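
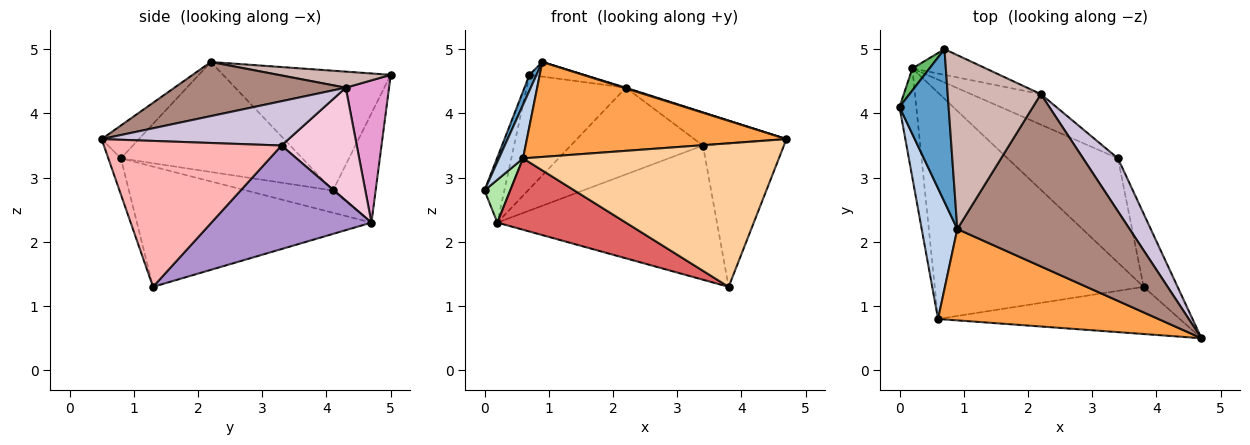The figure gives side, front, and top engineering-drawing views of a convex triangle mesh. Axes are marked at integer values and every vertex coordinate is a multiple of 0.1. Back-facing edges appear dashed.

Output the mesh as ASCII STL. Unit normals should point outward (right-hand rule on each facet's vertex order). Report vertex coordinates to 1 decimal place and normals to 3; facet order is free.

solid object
 facet normal -0.925 -0.039 0.379
  outer loop
   vertex 0.9 2.2 4.8
   vertex 0.7 5.0 4.6
   vertex 0.0 4.1 2.8
  endloop
 endfacet
 facet normal -0.944 -0.125 0.306
  outer loop
   vertex 0.6 0.8 3.3
   vertex 0.9 2.2 4.8
   vertex 0.0 4.1 2.8
  endloop
 endfacet
 facet normal -0.103 -0.717 0.690
  outer loop
   vertex 0.6 0.8 3.3
   vertex 4.7 0.5 3.6
   vertex 0.9 2.2 4.8
  endloop
 endfacet
 facet normal -0.047 -0.949 -0.312
  outer loop
   vertex 3.8 1.3 1.3
   vertex 4.7 0.5 3.6
   vertex 0.6 0.8 3.3
  endloop
 endfacet
 facet normal -0.898 0.417 0.141
  outer loop
   vertex 0.2 4.7 2.3
   vertex 0.0 4.1 2.8
   vertex 0.7 5.0 4.6
  endloop
 endfacet
 facet normal -0.776 -0.230 -0.587
  outer loop
   vertex 0.2 4.7 2.3
   vertex 0.6 0.8 3.3
   vertex 0.0 4.1 2.8
  endloop
 endfacet
 facet normal -0.481 -0.264 -0.836
  outer loop
   vertex 0.2 4.7 2.3
   vertex 3.8 1.3 1.3
   vertex 0.6 0.8 3.3
  endloop
 endfacet
 facet normal 0.890 0.406 -0.207
  outer loop
   vertex 3.4 3.3 3.5
   vertex 4.7 0.5 3.6
   vertex 3.8 1.3 1.3
  endloop
 endfacet
 facet normal 0.499 0.685 -0.532
  outer loop
   vertex 3.4 3.3 3.5
   vertex 3.8 1.3 1.3
   vertex 0.2 4.7 2.3
  endloop
 endfacet
 facet normal 0.733 0.361 0.576
  outer loop
   vertex 2.2 4.3 4.4
   vertex 4.7 0.5 3.6
   vertex 3.4 3.3 3.5
  endloop
 endfacet
 facet normal 0.300 -0.004 0.954
  outer loop
   vertex 2.2 4.3 4.4
   vertex 0.9 2.2 4.8
   vertex 4.7 0.5 3.6
  endloop
 endfacet
 facet normal 0.169 0.082 0.982
  outer loop
   vertex 2.2 4.3 4.4
   vertex 0.7 5.0 4.6
   vertex 0.9 2.2 4.8
  endloop
 endfacet
 facet normal 0.392 0.898 -0.202
  outer loop
   vertex 2.2 4.3 4.4
   vertex 0.2 4.7 2.3
   vertex 0.7 5.0 4.6
  endloop
 endfacet
 facet normal 0.473 0.831 -0.292
  outer loop
   vertex 2.2 4.3 4.4
   vertex 3.4 3.3 3.5
   vertex 0.2 4.7 2.3
  endloop
 endfacet
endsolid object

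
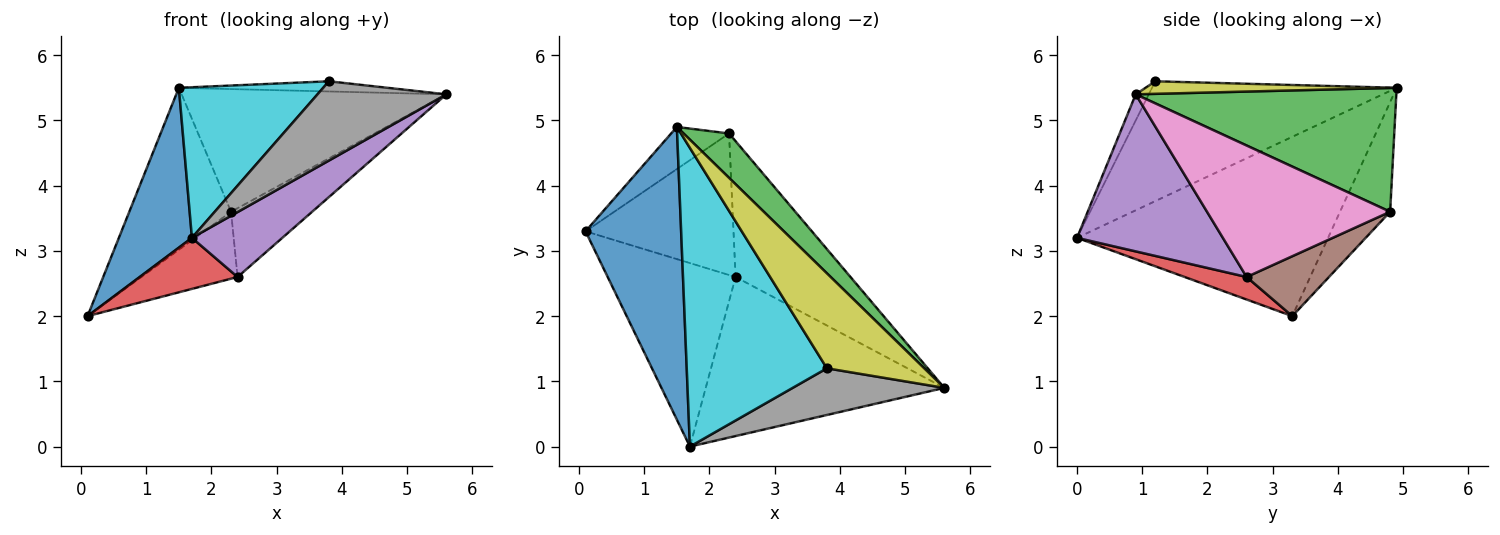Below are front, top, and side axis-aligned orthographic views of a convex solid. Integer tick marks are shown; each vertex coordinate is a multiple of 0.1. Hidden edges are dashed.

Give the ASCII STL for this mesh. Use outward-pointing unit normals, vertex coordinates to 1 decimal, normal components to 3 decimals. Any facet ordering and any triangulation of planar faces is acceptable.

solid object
 facet normal -0.855 -0.249 0.456
  outer loop
   vertex 1.5 4.9 5.5
   vertex 0.1 3.3 2.0
   vertex 1.7 0.0 3.2
  endloop
 endfacet
 facet normal -0.430 0.874 -0.227
  outer loop
   vertex 2.3 4.8 3.6
   vertex 0.1 3.3 2.0
   vertex 1.5 4.9 5.5
  endloop
 endfacet
 facet normal 0.679 0.690 0.250
  outer loop
   vertex 2.3 4.8 3.6
   vertex 1.5 4.9 5.5
   vertex 5.6 0.9 5.4
  endloop
 endfacet
 facet normal 0.167 -0.264 -0.950
  outer loop
   vertex 2.4 2.6 2.6
   vertex 1.7 0.0 3.2
   vertex 0.1 3.3 2.0
  endloop
 endfacet
 facet normal 0.520 -0.323 -0.791
  outer loop
   vertex 2.4 2.6 2.6
   vertex 5.6 0.9 5.4
   vertex 1.7 0.0 3.2
  endloop
 endfacet
 facet normal 0.344 0.402 -0.849
  outer loop
   vertex 2.4 2.6 2.6
   vertex 0.1 3.3 2.0
   vertex 2.3 4.8 3.6
  endloop
 endfacet
 facet normal 0.714 0.316 -0.624
  outer loop
   vertex 2.4 2.6 2.6
   vertex 2.3 4.8 3.6
   vertex 5.6 0.9 5.4
  endloop
 endfacet
 facet normal -0.087 -0.859 0.505
  outer loop
   vertex 3.8 1.2 5.6
   vertex 1.7 0.0 3.2
   vertex 5.6 0.9 5.4
  endloop
 endfacet
 facet normal 0.127 0.106 0.986
  outer loop
   vertex 3.8 1.2 5.6
   vertex 5.6 0.9 5.4
   vertex 1.5 4.9 5.5
  endloop
 endfacet
 facet normal -0.607 -0.358 0.710
  outer loop
   vertex 3.8 1.2 5.6
   vertex 1.5 4.9 5.5
   vertex 1.7 0.0 3.2
  endloop
 endfacet
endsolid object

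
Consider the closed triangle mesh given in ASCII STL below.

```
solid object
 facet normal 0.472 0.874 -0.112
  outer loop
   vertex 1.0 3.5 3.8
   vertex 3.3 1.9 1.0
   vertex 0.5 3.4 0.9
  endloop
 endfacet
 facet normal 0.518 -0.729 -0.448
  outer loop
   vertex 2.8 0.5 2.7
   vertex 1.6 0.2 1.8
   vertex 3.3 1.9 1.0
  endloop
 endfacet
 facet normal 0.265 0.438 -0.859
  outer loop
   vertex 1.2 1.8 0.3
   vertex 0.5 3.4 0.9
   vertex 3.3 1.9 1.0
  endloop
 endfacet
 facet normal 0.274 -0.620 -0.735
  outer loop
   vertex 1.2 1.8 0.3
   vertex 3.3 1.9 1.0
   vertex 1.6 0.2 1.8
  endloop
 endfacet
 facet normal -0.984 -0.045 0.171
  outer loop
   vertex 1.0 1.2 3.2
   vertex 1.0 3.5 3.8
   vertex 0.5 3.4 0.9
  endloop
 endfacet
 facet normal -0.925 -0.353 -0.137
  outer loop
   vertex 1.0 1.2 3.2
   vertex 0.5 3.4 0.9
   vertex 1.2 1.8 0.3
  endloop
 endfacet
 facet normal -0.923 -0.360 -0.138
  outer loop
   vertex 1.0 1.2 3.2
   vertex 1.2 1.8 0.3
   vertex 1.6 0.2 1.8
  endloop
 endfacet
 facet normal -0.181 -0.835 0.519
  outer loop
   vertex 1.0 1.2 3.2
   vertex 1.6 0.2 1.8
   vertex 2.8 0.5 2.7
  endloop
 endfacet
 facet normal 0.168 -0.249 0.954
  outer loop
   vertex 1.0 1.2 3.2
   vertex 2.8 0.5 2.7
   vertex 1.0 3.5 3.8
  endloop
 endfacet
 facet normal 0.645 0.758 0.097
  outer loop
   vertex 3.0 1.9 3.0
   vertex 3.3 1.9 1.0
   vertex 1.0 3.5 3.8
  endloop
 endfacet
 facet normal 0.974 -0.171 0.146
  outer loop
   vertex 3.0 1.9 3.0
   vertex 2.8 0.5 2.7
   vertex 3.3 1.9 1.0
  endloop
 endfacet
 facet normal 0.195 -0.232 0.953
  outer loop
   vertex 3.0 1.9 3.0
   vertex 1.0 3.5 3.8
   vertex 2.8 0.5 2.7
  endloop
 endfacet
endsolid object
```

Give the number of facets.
12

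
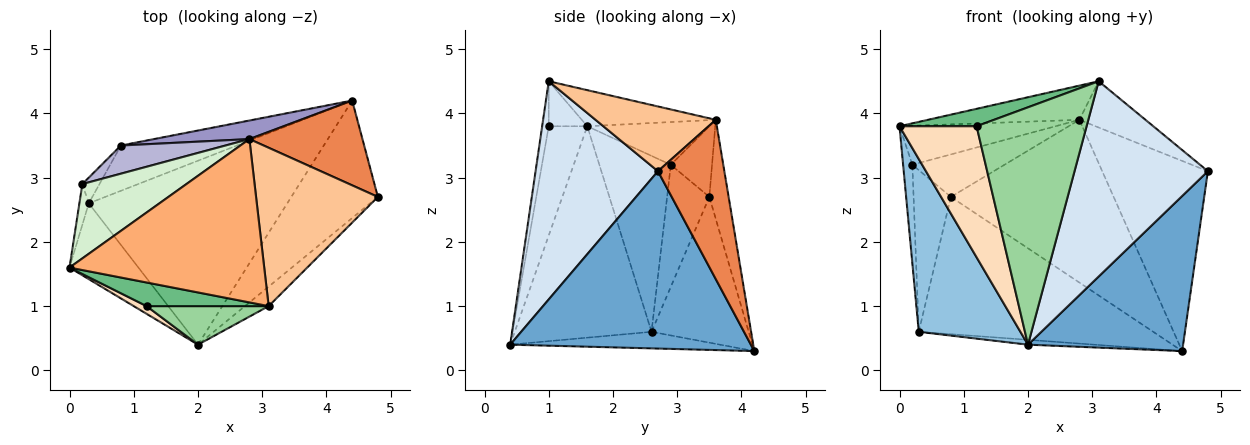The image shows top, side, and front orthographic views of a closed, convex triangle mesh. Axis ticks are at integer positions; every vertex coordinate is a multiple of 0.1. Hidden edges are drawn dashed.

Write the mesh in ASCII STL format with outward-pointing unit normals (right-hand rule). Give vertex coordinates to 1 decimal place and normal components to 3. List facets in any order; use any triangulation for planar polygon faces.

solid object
 facet normal 0.778 -0.501 -0.380
  outer loop
   vertex 4.4 4.2 0.3
   vertex 4.8 2.7 3.1
   vertex 2.0 0.4 0.4
  endloop
 endfacet
 facet normal -0.777 -0.577 -0.253
  outer loop
   vertex 0.3 2.6 0.6
   vertex 2.0 0.4 0.4
   vertex 0.0 1.6 3.8
  endloop
 endfacet
 facet normal -0.083 0.026 -0.996
  outer loop
   vertex 0.3 2.6 0.6
   vertex 4.4 4.2 0.3
   vertex 2.0 0.4 0.4
  endloop
 endfacet
 facet normal 0.674 -0.735 -0.073
  outer loop
   vertex 3.1 1.0 4.5
   vertex 2.0 0.4 0.4
   vertex 4.8 2.7 3.1
  endloop
 endfacet
 facet normal 0.498 0.792 0.353
  outer loop
   vertex 2.8 3.6 3.9
   vertex 4.8 2.7 3.1
   vertex 4.4 4.2 0.3
  endloop
 endfacet
 facet normal -0.178 0.202 0.963
  outer loop
   vertex 2.8 3.6 3.9
   vertex 0.0 1.6 3.8
   vertex 3.1 1.0 4.5
  endloop
 endfacet
 facet normal 0.454 0.250 0.855
  outer loop
   vertex 2.8 3.6 3.9
   vertex 3.1 1.0 4.5
   vertex 4.8 2.7 3.1
  endloop
 endfacet
 facet normal -0.447 -0.893 0.053
  outer loop
   vertex 1.2 1.0 3.8
   vertex 0.0 1.6 3.8
   vertex 2.0 0.4 0.4
  endloop
 endfacet
 facet normal -0.284 -0.569 0.772
  outer loop
   vertex 1.2 1.0 3.8
   vertex 3.1 1.0 4.5
   vertex 0.0 1.6 3.8
  endloop
 endfacet
 facet normal -0.059 -0.985 0.160
  outer loop
   vertex 1.2 1.0 3.8
   vertex 2.0 0.4 0.4
   vertex 3.1 1.0 4.5
  endloop
 endfacet
 facet normal -0.990 0.128 -0.053
  outer loop
   vertex 0.2 2.9 3.2
   vertex 0.3 2.6 0.6
   vertex 0.0 1.6 3.8
  endloop
 endfacet
 facet normal -0.342 0.437 0.832
  outer loop
   vertex 0.2 2.9 3.2
   vertex 0.0 1.6 3.8
   vertex 2.8 3.6 3.9
  endloop
 endfacet
 facet normal -0.117 0.987 0.113
  outer loop
   vertex 0.8 3.5 2.7
   vertex 2.8 3.6 3.9
   vertex 4.4 4.2 0.3
  endloop
 endfacet
 facet normal -0.350 0.781 0.518
  outer loop
   vertex 0.8 3.5 2.7
   vertex 0.2 2.9 3.2
   vertex 2.8 3.6 3.9
  endloop
 endfacet
 facet normal -0.366 0.884 -0.292
  outer loop
   vertex 0.8 3.5 2.7
   vertex 4.4 4.2 0.3
   vertex 0.3 2.6 0.6
  endloop
 endfacet
 facet normal -0.745 0.658 -0.105
  outer loop
   vertex 0.8 3.5 2.7
   vertex 0.3 2.6 0.6
   vertex 0.2 2.9 3.2
  endloop
 endfacet
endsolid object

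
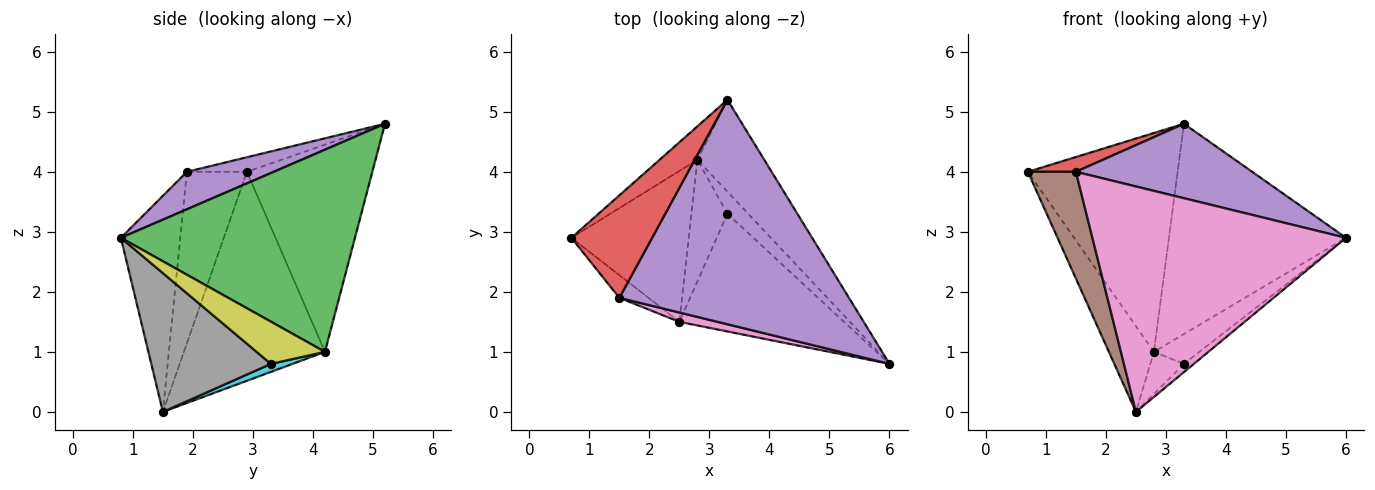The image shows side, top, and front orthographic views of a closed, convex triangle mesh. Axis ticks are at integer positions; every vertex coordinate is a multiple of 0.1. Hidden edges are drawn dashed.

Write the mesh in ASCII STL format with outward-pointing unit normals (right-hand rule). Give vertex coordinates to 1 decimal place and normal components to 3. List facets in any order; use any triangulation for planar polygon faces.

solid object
 facet normal -0.638 0.761 -0.116
  outer loop
   vertex 2.8 4.2 1.0
   vertex 0.7 2.9 4.0
   vertex 3.3 5.2 4.8
  endloop
 endfacet
 facet normal -0.840 0.268 -0.472
  outer loop
   vertex 2.8 4.2 1.0
   vertex 2.5 1.5 0.0
   vertex 0.7 2.9 4.0
  endloop
 endfacet
 facet normal 0.771 0.583 -0.255
  outer loop
   vertex 2.8 4.2 1.0
   vertex 3.3 5.2 4.8
   vertex 6.0 0.8 2.9
  endloop
 endfacet
 facet normal -0.176 -0.140 0.974
  outer loop
   vertex 1.5 1.9 4.0
   vertex 3.3 5.2 4.8
   vertex 0.7 2.9 4.0
  endloop
 endfacet
 facet normal 0.153 -0.311 0.938
  outer loop
   vertex 1.5 1.9 4.0
   vertex 6.0 0.8 2.9
   vertex 3.3 5.2 4.8
  endloop
 endfacet
 facet normal -0.774 -0.619 -0.132
  outer loop
   vertex 1.5 1.9 4.0
   vertex 0.7 2.9 4.0
   vertex 2.5 1.5 0.0
  endloop
 endfacet
 facet normal -0.228 -0.973 0.040
  outer loop
   vertex 1.5 1.9 4.0
   vertex 2.5 1.5 0.0
   vertex 6.0 0.8 2.9
  endloop
 endfacet
 facet normal 0.643 0.053 -0.764
  outer loop
   vertex 3.3 3.3 0.8
   vertex 6.0 0.8 2.9
   vertex 2.5 1.5 0.0
  endloop
 endfacet
 facet normal 0.770 0.512 -0.380
  outer loop
   vertex 3.3 3.3 0.8
   vertex 2.8 4.2 1.0
   vertex 6.0 0.8 2.9
  endloop
 endfacet
 facet normal 0.206 0.320 -0.925
  outer loop
   vertex 3.3 3.3 0.8
   vertex 2.5 1.5 0.0
   vertex 2.8 4.2 1.0
  endloop
 endfacet
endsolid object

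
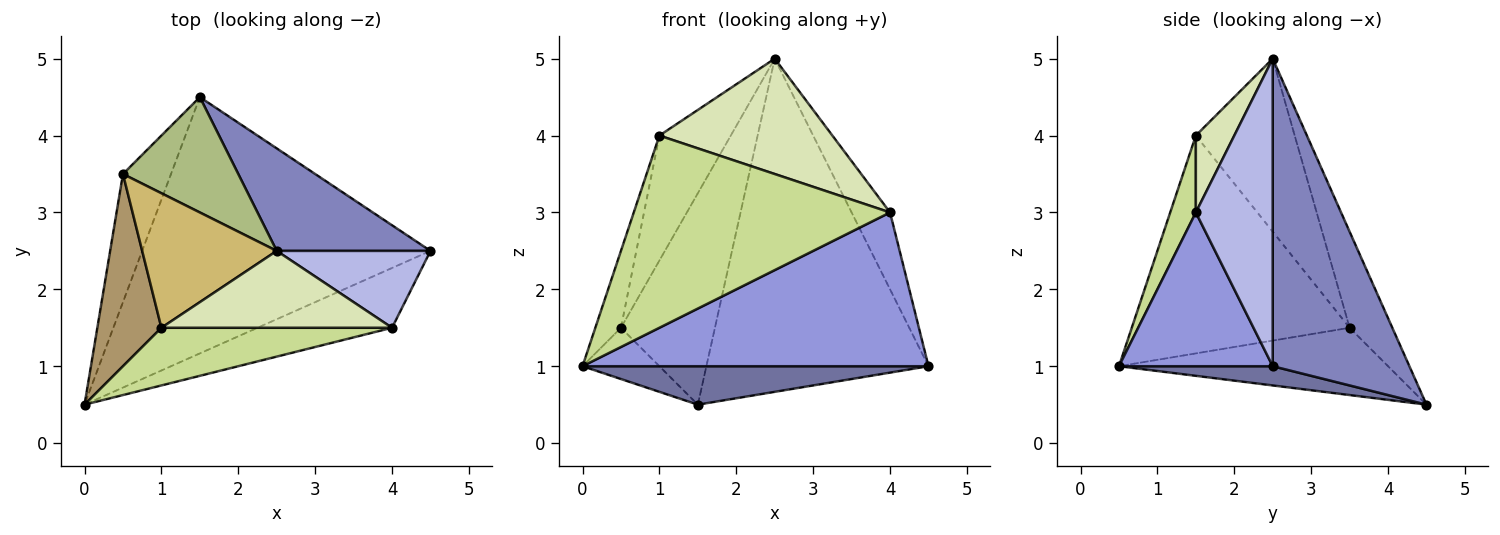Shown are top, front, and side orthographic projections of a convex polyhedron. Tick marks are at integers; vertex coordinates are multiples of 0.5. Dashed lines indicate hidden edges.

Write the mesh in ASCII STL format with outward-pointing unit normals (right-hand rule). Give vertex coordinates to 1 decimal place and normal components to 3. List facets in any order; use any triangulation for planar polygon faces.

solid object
 facet normal 0.066 -0.148 -0.987
  outer loop
   vertex 1.5 4.5 0.5
   vertex 4.5 2.5 1.0
   vertex 0.0 0.5 1.0
  endloop
 endfacet
 facet normal 0.507 0.824 0.253
  outer loop
   vertex 2.5 2.5 5.0
   vertex 4.5 2.5 1.0
   vertex 1.5 4.5 0.5
  endloop
 endfacet
 facet normal 0.383 -0.861 -0.335
  outer loop
   vertex 4.0 1.5 3.0
   vertex 0.0 0.5 1.0
   vertex 4.5 2.5 1.0
  endloop
 endfacet
 facet normal 0.816 0.408 0.408
  outer loop
   vertex 4.0 1.5 3.0
   vertex 4.5 2.5 1.0
   vertex 2.5 2.5 5.0
  endloop
 endfacet
 facet normal -0.793 0.226 -0.566
  outer loop
   vertex 0.5 3.5 1.5
   vertex 1.5 4.5 0.5
   vertex 0.0 0.5 1.0
  endloop
 endfacet
 facet normal -0.371 0.815 0.445
  outer loop
   vertex 0.5 3.5 1.5
   vertex 2.5 2.5 5.0
   vertex 1.5 4.5 0.5
  endloop
 endfacet
 facet normal 0.095 -0.953 0.286
  outer loop
   vertex 1.0 1.5 4.0
   vertex 0.0 0.5 1.0
   vertex 4.0 1.5 3.0
  endloop
 endfacet
 facet normal 0.182 -0.818 0.545
  outer loop
   vertex 1.0 1.5 4.0
   vertex 4.0 1.5 3.0
   vertex 2.5 2.5 5.0
  endloop
 endfacet
 facet normal -0.953 0.112 0.280
  outer loop
   vertex 1.0 1.5 4.0
   vertex 0.5 3.5 1.5
   vertex 0.0 0.5 1.0
  endloop
 endfacet
 facet normal -0.686 0.495 0.533
  outer loop
   vertex 1.0 1.5 4.0
   vertex 2.5 2.5 5.0
   vertex 0.5 3.5 1.5
  endloop
 endfacet
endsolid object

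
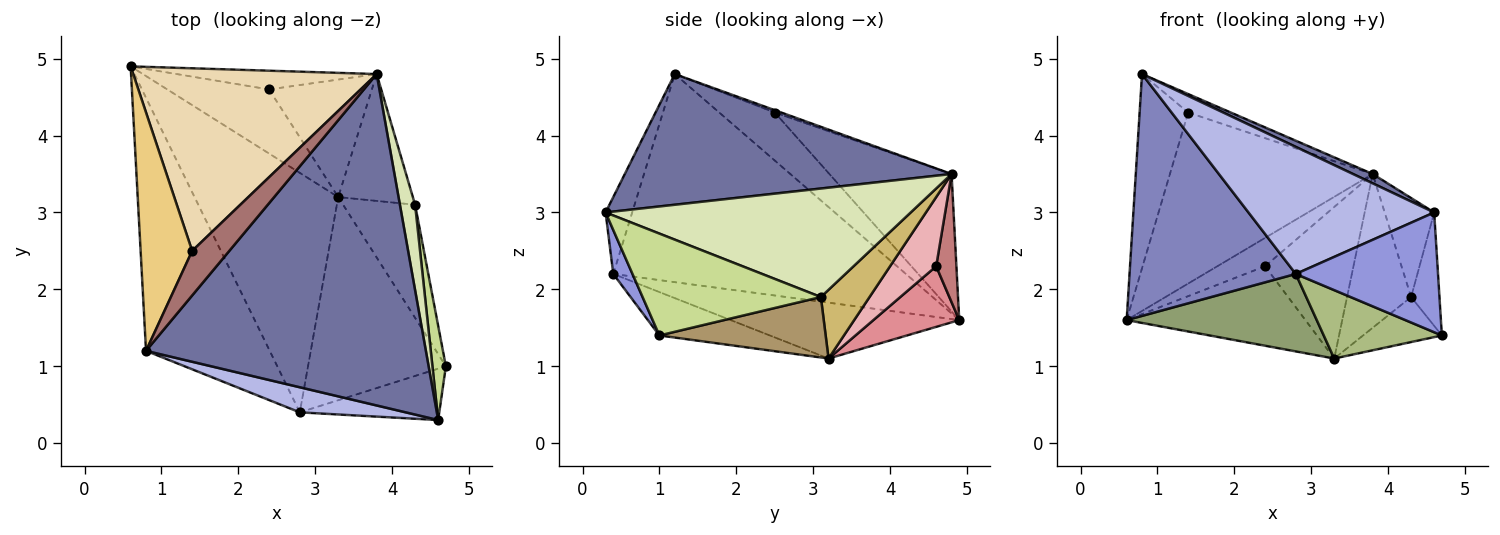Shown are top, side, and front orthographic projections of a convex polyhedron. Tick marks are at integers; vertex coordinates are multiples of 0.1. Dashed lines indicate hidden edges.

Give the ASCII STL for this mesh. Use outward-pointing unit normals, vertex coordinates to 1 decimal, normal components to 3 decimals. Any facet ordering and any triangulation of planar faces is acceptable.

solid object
 facet normal 0.423 -0.025 0.906
  outer loop
   vertex 3.8 4.8 3.5
   vertex 0.8 1.2 4.8
   vertex 4.6 0.3 3.0
  endloop
 endfacet
 facet normal -0.772 -0.439 -0.459
  outer loop
   vertex 2.8 0.4 2.2
   vertex 0.8 1.2 4.8
   vertex 0.6 4.9 1.6
  endloop
 endfacet
 facet normal 0.123 -0.912 -0.391
  outer loop
   vertex 2.8 0.4 2.2
   vertex 4.7 1.0 1.4
   vertex 4.6 0.3 3.0
  endloop
 endfacet
 facet normal -0.139 -0.972 0.192
  outer loop
   vertex 2.8 0.4 2.2
   vertex 4.6 0.3 3.0
   vertex 0.8 1.2 4.8
  endloop
 endfacet
 facet normal -0.347 -0.289 -0.892
  outer loop
   vertex 3.3 3.2 1.1
   vertex 2.8 0.4 2.2
   vertex 0.6 4.9 1.6
  endloop
 endfacet
 facet normal -0.286 -0.306 -0.908
  outer loop
   vertex 3.3 3.2 1.1
   vertex 4.7 1.0 1.4
   vertex 2.8 0.4 2.2
  endloop
 endfacet
 facet normal 0.979 0.156 0.129
  outer loop
   vertex 4.3 3.1 1.9
   vertex 4.6 0.3 3.0
   vertex 4.7 1.0 1.4
  endloop
 endfacet
 facet normal 0.978 0.159 0.137
  outer loop
   vertex 4.3 3.1 1.9
   vertex 3.8 4.8 3.5
   vertex 4.6 0.3 3.0
  endloop
 endfacet
 facet normal 0.615 0.292 -0.733
  outer loop
   vertex 4.3 3.1 1.9
   vertex 4.7 1.0 1.4
   vertex 3.3 3.2 1.1
  endloop
 endfacet
 facet normal 0.506 0.665 -0.549
  outer loop
   vertex 4.3 3.1 1.9
   vertex 3.3 3.2 1.1
   vertex 3.8 4.8 3.5
  endloop
 endfacet
 facet normal -0.585 0.512 0.629
  outer loop
   vertex 1.4 2.5 4.3
   vertex 0.6 4.9 1.6
   vertex 0.8 1.2 4.8
  endloop
 endfacet
 facet normal -0.381 0.632 0.675
  outer loop
   vertex 1.4 2.5 4.3
   vertex 3.8 4.8 3.5
   vertex 0.6 4.9 1.6
  endloop
 endfacet
 facet normal -0.058 0.382 0.922
  outer loop
   vertex 1.4 2.5 4.3
   vertex 0.8 1.2 4.8
   vertex 3.8 4.8 3.5
  endloop
 endfacet
 facet normal 0.333 0.787 -0.520
  outer loop
   vertex 2.4 4.6 2.3
   vertex 0.6 4.9 1.6
   vertex 3.8 4.8 3.5
  endloop
 endfacet
 facet normal 0.350 0.729 -0.588
  outer loop
   vertex 2.4 4.6 2.3
   vertex 3.3 3.2 1.1
   vertex 0.6 4.9 1.6
  endloop
 endfacet
 facet normal 0.381 0.731 -0.566
  outer loop
   vertex 2.4 4.6 2.3
   vertex 3.8 4.8 3.5
   vertex 3.3 3.2 1.1
  endloop
 endfacet
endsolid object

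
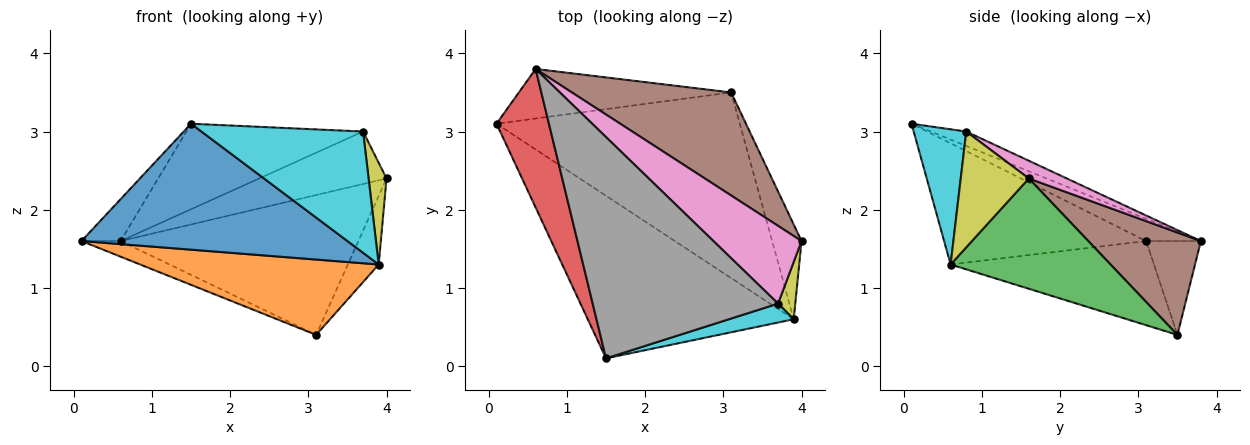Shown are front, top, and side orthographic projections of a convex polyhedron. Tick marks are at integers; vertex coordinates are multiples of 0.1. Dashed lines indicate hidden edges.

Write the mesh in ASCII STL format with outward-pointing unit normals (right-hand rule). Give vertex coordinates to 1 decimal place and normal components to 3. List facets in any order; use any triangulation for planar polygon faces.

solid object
 facet normal -0.422 -0.555 -0.717
  outer loop
   vertex 3.9 0.6 1.3
   vertex 1.5 0.1 3.1
   vertex 0.1 3.1 1.6
  endloop
 endfacet
 facet normal -0.305 -0.358 -0.882
  outer loop
   vertex 3.9 0.6 1.3
   vertex 0.1 3.1 1.6
   vertex 3.1 3.5 0.4
  endloop
 endfacet
 facet normal 0.950 0.183 -0.253
  outer loop
   vertex 3.9 0.6 1.3
   vertex 3.1 3.5 0.4
   vertex 4.0 1.6 2.4
  endloop
 endfacet
 facet normal -0.376 0.268 0.887
  outer loop
   vertex 0.6 3.8 1.6
   vertex 0.1 3.1 1.6
   vertex 1.5 0.1 3.1
  endloop
 endfacet
 facet normal -0.388 0.277 -0.879
  outer loop
   vertex 0.6 3.8 1.6
   vertex 3.1 3.5 0.4
   vertex 0.1 3.1 1.6
  endloop
 endfacet
 facet normal 0.356 0.752 0.554
  outer loop
   vertex 0.6 3.8 1.6
   vertex 4.0 1.6 2.4
   vertex 3.1 3.5 0.4
  endloop
 endfacet
 facet normal 0.165 0.552 0.818
  outer loop
   vertex 3.7 0.8 3.0
   vertex 4.0 1.6 2.4
   vertex 0.6 3.8 1.6
  endloop
 endfacet
 facet normal -0.072 0.360 0.930
  outer loop
   vertex 3.7 0.8 3.0
   vertex 0.6 3.8 1.6
   vertex 1.5 0.1 3.1
  endloop
 endfacet
 facet normal 0.957 -0.252 0.142
  outer loop
   vertex 3.7 0.8 3.0
   vertex 3.9 0.6 1.3
   vertex 4.0 1.6 2.4
  endloop
 endfacet
 facet normal 0.306 -0.941 0.147
  outer loop
   vertex 3.7 0.8 3.0
   vertex 1.5 0.1 3.1
   vertex 3.9 0.6 1.3
  endloop
 endfacet
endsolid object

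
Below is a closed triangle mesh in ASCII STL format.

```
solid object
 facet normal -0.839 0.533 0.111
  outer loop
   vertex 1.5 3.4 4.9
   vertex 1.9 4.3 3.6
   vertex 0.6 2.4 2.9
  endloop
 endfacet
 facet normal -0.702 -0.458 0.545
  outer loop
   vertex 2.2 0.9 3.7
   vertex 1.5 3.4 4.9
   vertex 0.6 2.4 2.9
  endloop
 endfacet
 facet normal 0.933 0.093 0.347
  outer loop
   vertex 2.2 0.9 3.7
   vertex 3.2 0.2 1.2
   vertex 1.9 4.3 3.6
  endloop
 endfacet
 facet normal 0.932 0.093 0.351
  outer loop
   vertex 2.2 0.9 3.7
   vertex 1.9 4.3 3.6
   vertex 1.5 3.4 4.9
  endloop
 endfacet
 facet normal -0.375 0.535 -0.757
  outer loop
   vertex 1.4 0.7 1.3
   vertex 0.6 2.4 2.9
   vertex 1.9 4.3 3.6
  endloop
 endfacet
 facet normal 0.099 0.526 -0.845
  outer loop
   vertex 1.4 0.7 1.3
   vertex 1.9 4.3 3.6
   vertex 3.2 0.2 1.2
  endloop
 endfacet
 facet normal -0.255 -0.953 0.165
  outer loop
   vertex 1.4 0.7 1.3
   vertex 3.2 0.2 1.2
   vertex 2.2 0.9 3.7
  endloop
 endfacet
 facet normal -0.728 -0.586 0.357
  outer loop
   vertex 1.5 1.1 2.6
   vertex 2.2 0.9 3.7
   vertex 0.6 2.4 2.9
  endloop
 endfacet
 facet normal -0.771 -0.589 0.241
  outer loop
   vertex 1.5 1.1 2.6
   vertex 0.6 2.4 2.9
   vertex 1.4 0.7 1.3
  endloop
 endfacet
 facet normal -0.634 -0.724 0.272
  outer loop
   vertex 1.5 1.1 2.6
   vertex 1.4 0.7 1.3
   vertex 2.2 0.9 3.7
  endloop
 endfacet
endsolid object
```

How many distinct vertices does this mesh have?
7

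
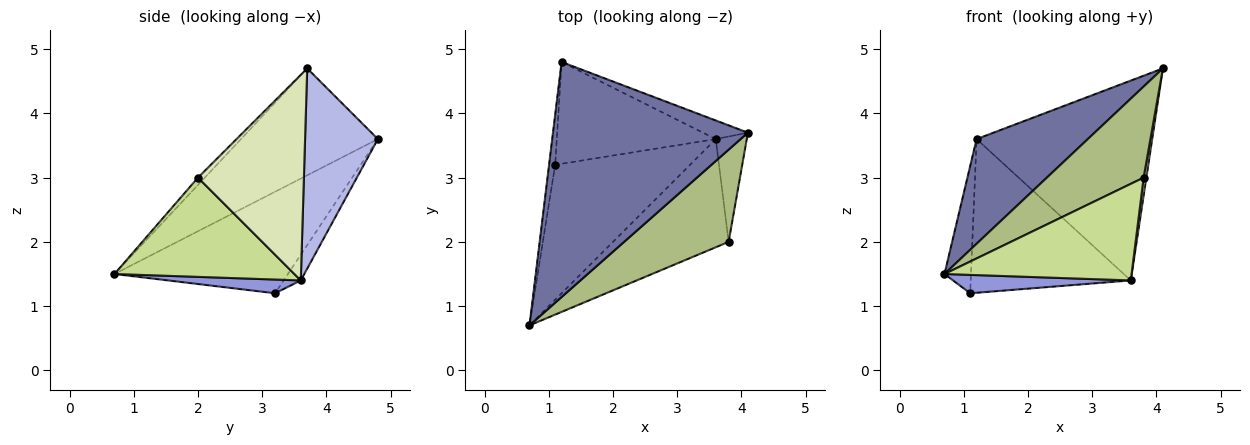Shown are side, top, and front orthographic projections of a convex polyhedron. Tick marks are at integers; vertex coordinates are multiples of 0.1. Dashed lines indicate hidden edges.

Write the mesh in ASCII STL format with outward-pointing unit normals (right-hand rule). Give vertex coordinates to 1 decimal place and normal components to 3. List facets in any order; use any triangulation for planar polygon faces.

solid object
 facet normal -0.448 -0.364 0.817
  outer loop
   vertex 1.2 4.8 3.6
   vertex 0.7 0.7 1.5
   vertex 4.1 3.7 4.7
  endloop
 endfacet
 facet normal -0.987 0.151 -0.059
  outer loop
   vertex 1.1 3.2 1.2
   vertex 0.7 0.7 1.5
   vertex 1.2 4.8 3.6
  endloop
 endfacet
 facet normal 0.100 -0.134 -0.986
  outer loop
   vertex 3.6 3.6 1.4
   vertex 0.7 0.7 1.5
   vertex 1.1 3.2 1.2
  endloop
 endfacet
 facet normal 0.382 0.920 -0.086
  outer loop
   vertex 3.6 3.6 1.4
   vertex 1.2 4.8 3.6
   vertex 4.1 3.7 4.7
  endloop
 endfacet
 facet normal -0.089 0.830 -0.550
  outer loop
   vertex 3.6 3.6 1.4
   vertex 1.1 3.2 1.2
   vertex 1.2 4.8 3.6
  endloop
 endfacet
 facet normal -0.050 -0.702 0.711
  outer loop
   vertex 3.8 2.0 3.0
   vertex 4.1 3.7 4.7
   vertex 0.7 0.7 1.5
  endloop
 endfacet
 facet normal 0.539 -0.561 -0.628
  outer loop
   vertex 3.8 2.0 3.0
   vertex 0.7 0.7 1.5
   vertex 3.6 3.6 1.4
  endloop
 endfacet
 facet normal 0.989 -0.025 -0.149
  outer loop
   vertex 3.8 2.0 3.0
   vertex 3.6 3.6 1.4
   vertex 4.1 3.7 4.7
  endloop
 endfacet
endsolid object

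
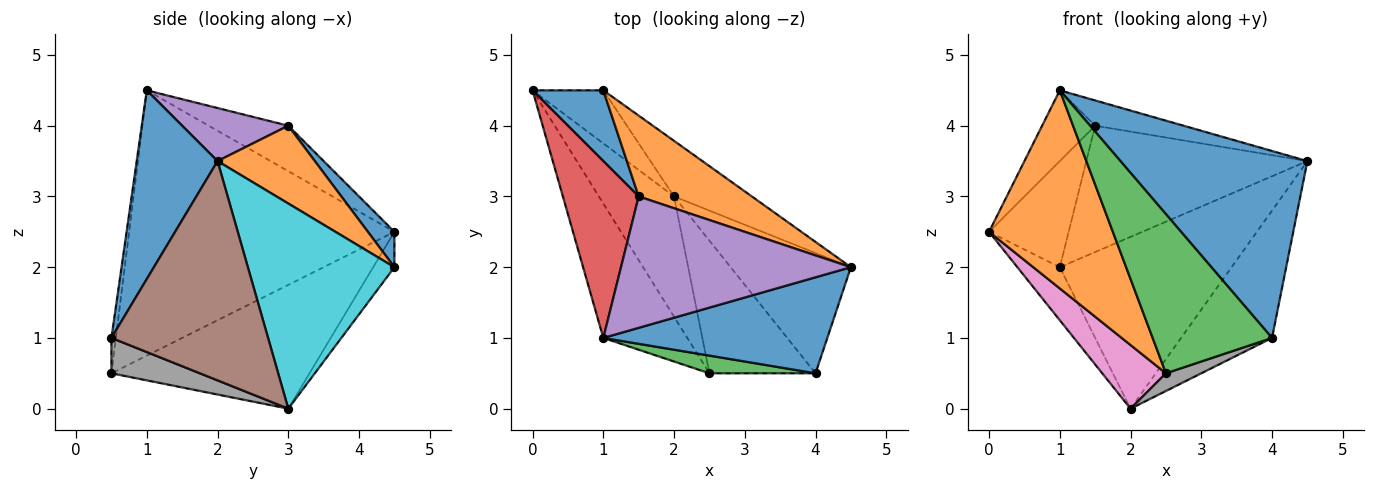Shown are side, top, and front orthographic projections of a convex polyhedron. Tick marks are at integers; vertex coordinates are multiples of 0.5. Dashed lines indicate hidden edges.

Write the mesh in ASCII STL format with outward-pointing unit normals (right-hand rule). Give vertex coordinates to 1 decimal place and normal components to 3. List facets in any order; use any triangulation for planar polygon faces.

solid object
 facet normal 0.359 -0.830 0.426
  outer loop
   vertex 4.0 0.5 1.0
   vertex 4.5 2.0 3.5
   vertex 1.0 1.0 4.5
  endloop
 endfacet
 facet normal -0.871 -0.406 -0.276
  outer loop
   vertex 2.5 0.5 0.5
   vertex 1.0 1.0 4.5
   vertex 0.0 4.5 2.5
  endloop
 endfacet
 facet normal -0.037 -0.993 0.110
  outer loop
   vertex 2.5 0.5 0.5
   vertex 4.0 0.5 1.0
   vertex 1.0 1.0 4.5
  endloop
 endfacet
 facet normal -0.487 0.324 0.811
  outer loop
   vertex 1.5 3.0 4.0
   vertex 0.0 4.5 2.5
   vertex 1.0 1.0 4.5
  endloop
 endfacet
 facet normal 0.221 0.184 0.958
  outer loop
   vertex 1.5 3.0 4.0
   vertex 1.0 1.0 4.5
   vertex 4.5 2.0 3.5
  endloop
 endfacet
 facet normal 0.781 0.454 -0.428
  outer loop
   vertex 2.0 3.0 0.0
   vertex 4.5 2.0 3.5
   vertex 4.0 0.5 1.0
  endloop
 endfacet
 facet normal -0.824 -0.265 -0.500
  outer loop
   vertex 2.0 3.0 0.0
   vertex 2.5 0.5 0.5
   vertex 0.0 4.5 2.5
  endloop
 endfacet
 facet normal 0.314 -0.125 -0.941
  outer loop
   vertex 2.0 3.0 0.0
   vertex 4.0 0.5 1.0
   vertex 2.5 0.5 0.5
  endloop
 endfacet
 facet normal -0.333 0.667 -0.667
  outer loop
   vertex 1.0 4.5 2.0
   vertex 2.0 3.0 0.0
   vertex 0.0 4.5 2.5
  endloop
 endfacet
 facet normal 0.630 0.739 -0.239
  outer loop
   vertex 1.0 4.5 2.0
   vertex 4.5 2.0 3.5
   vertex 2.0 3.0 0.0
  endloop
 endfacet
 facet normal 0.267 0.802 0.535
  outer loop
   vertex 1.0 4.5 2.0
   vertex 0.0 4.5 2.5
   vertex 1.5 3.0 4.0
  endloop
 endfacet
 facet normal 0.348 0.790 0.505
  outer loop
   vertex 1.0 4.5 2.0
   vertex 1.5 3.0 4.0
   vertex 4.5 2.0 3.5
  endloop
 endfacet
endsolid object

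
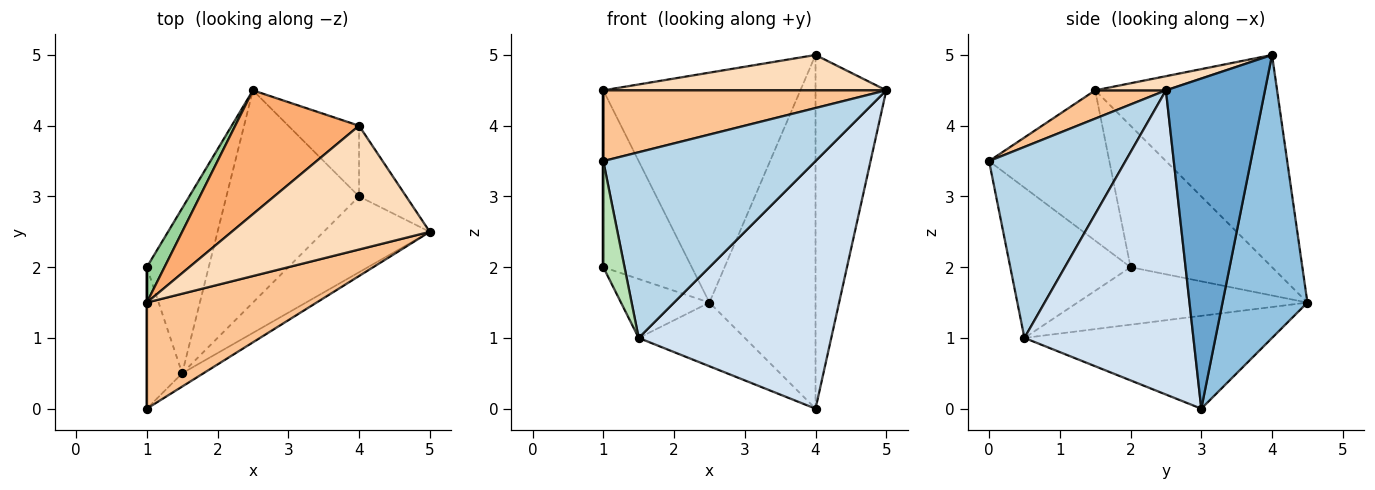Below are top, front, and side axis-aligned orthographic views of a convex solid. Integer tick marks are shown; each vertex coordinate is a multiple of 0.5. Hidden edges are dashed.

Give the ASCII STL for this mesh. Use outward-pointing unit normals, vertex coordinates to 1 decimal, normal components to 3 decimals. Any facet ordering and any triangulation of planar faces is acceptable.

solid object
 facet normal 0.808 0.577 -0.115
  outer loop
   vertex 4.0 4.0 5.0
   vertex 5.0 2.5 4.5
   vertex 4.0 3.0 0.0
  endloop
 endfacet
 facet normal 0.617 0.772 -0.154
  outer loop
   vertex 4.0 4.0 5.0
   vertex 4.0 3.0 0.0
   vertex 2.5 4.5 1.5
  endloop
 endfacet
 facet normal 0.540 -0.840 -0.060
  outer loop
   vertex 1.5 0.5 1.0
   vertex 5.0 2.5 4.5
   vertex 1.0 0.0 3.5
  endloop
 endfacet
 facet normal 0.643 -0.732 -0.224
  outer loop
   vertex 1.5 0.5 1.0
   vertex 4.0 3.0 0.0
   vertex 5.0 2.5 4.5
  endloop
 endfacet
 facet normal -0.557 0.239 -0.796
  outer loop
   vertex 1.5 0.5 1.0
   vertex 2.5 4.5 1.5
   vertex 4.0 3.0 0.0
  endloop
 endfacet
 facet normal -0.631 0.683 0.368
  outer loop
   vertex 1.0 1.5 4.5
   vertex 4.0 4.0 5.0
   vertex 2.5 4.5 1.5
  endloop
 endfacet
 facet normal 0.137 -0.549 0.824
  outer loop
   vertex 1.0 1.5 4.5
   vertex 1.0 0.0 3.5
   vertex 5.0 2.5 4.5
  endloop
 endfacet
 facet normal 0.069 -0.274 0.959
  outer loop
   vertex 1.0 1.5 4.5
   vertex 5.0 2.5 4.5
   vertex 4.0 4.0 5.0
  endloop
 endfacet
 facet normal -0.658 0.253 -0.709
  outer loop
   vertex 1.0 2.0 2.0
   vertex 2.5 4.5 1.5
   vertex 1.5 0.5 1.0
  endloop
 endfacet
 facet normal -0.843 0.527 0.105
  outer loop
   vertex 1.0 2.0 2.0
   vertex 1.0 1.5 4.5
   vertex 2.5 4.5 1.5
  endloop
 endfacet
 facet normal -0.959 -0.169 -0.226
  outer loop
   vertex 1.0 2.0 2.0
   vertex 1.5 0.5 1.0
   vertex 1.0 0.0 3.5
  endloop
 endfacet
 facet normal -1.000 0.000 0.000
  outer loop
   vertex 1.0 2.0 2.0
   vertex 1.0 0.0 3.5
   vertex 1.0 1.5 4.5
  endloop
 endfacet
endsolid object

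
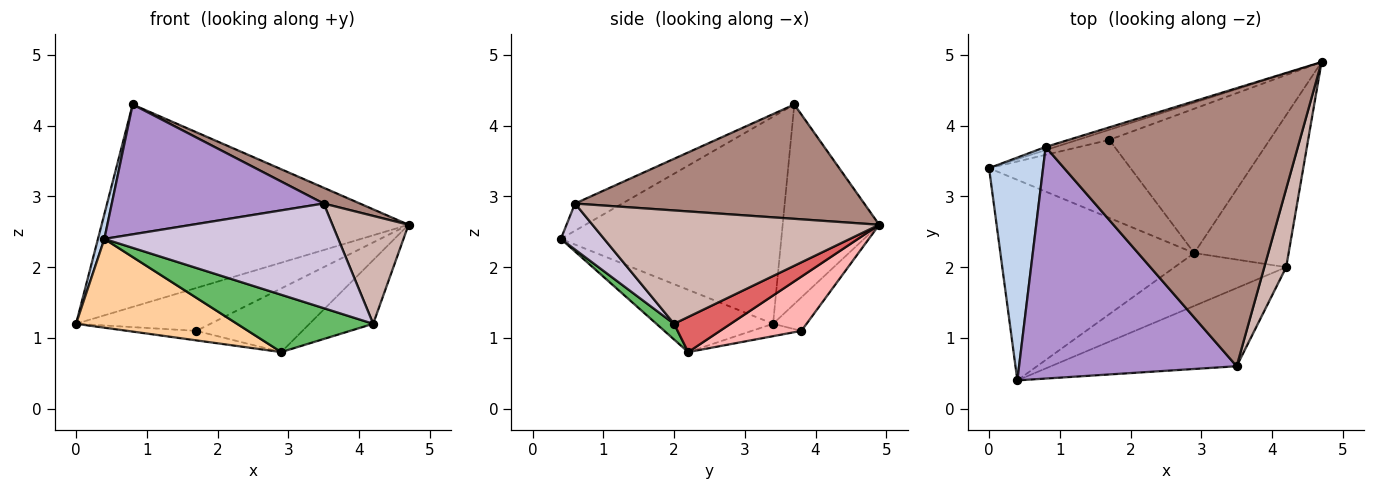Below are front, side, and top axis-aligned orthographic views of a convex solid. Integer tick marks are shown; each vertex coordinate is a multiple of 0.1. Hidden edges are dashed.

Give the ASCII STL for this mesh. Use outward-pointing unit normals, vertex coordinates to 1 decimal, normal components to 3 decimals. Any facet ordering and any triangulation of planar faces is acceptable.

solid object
 facet normal -0.300 0.954 -0.015
  outer loop
   vertex 0.8 3.7 4.3
   vertex 4.7 4.9 2.6
   vertex 0.0 3.4 1.2
  endloop
 endfacet
 facet normal -0.967 -0.028 0.252
  outer loop
   vertex 0.8 3.7 4.3
   vertex 0.0 3.4 1.2
   vertex 0.4 0.4 2.4
  endloop
 endfacet
 facet normal -0.236 0.946 -0.222
  outer loop
   vertex 1.7 3.8 1.1
   vertex 0.0 3.4 1.2
   vertex 4.7 4.9 2.6
  endloop
 endfacet
 facet normal -0.282 -0.388 -0.877
  outer loop
   vertex 2.9 2.2 0.8
   vertex 0.4 0.4 2.4
   vertex 0.0 3.4 1.2
  endloop
 endfacet
 facet normal 0.095 -0.732 -0.675
  outer loop
   vertex 2.9 2.2 0.8
   vertex 4.2 2.0 1.2
   vertex 0.4 0.4 2.4
  endloop
 endfacet
 facet normal -0.087 0.121 -0.989
  outer loop
   vertex 2.9 2.2 0.8
   vertex 0.0 3.4 1.2
   vertex 1.7 3.8 1.1
  endloop
 endfacet
 facet normal 0.325 0.365 -0.872
  outer loop
   vertex 2.9 2.2 0.8
   vertex 4.7 4.9 2.6
   vertex 4.2 2.0 1.2
  endloop
 endfacet
 facet normal 0.296 0.386 -0.874
  outer loop
   vertex 2.9 2.2 0.8
   vertex 1.7 3.8 1.1
   vertex 4.7 4.9 2.6
  endloop
 endfacet
 facet normal -0.108 -0.486 0.867
  outer loop
   vertex 3.5 0.6 2.9
   vertex 0.8 3.7 4.3
   vertex 0.4 0.4 2.4
  endloop
 endfacet
 facet normal 0.147 -0.792 -0.592
  outer loop
   vertex 3.5 0.6 2.9
   vertex 0.4 0.4 2.4
   vertex 4.2 2.0 1.2
  endloop
 endfacet
 facet normal 0.412 -0.052 0.910
  outer loop
   vertex 3.5 0.6 2.9
   vertex 4.7 4.9 2.6
   vertex 0.8 3.7 4.3
  endloop
 endfacet
 facet normal 0.950 -0.252 0.183
  outer loop
   vertex 3.5 0.6 2.9
   vertex 4.2 2.0 1.2
   vertex 4.7 4.9 2.6
  endloop
 endfacet
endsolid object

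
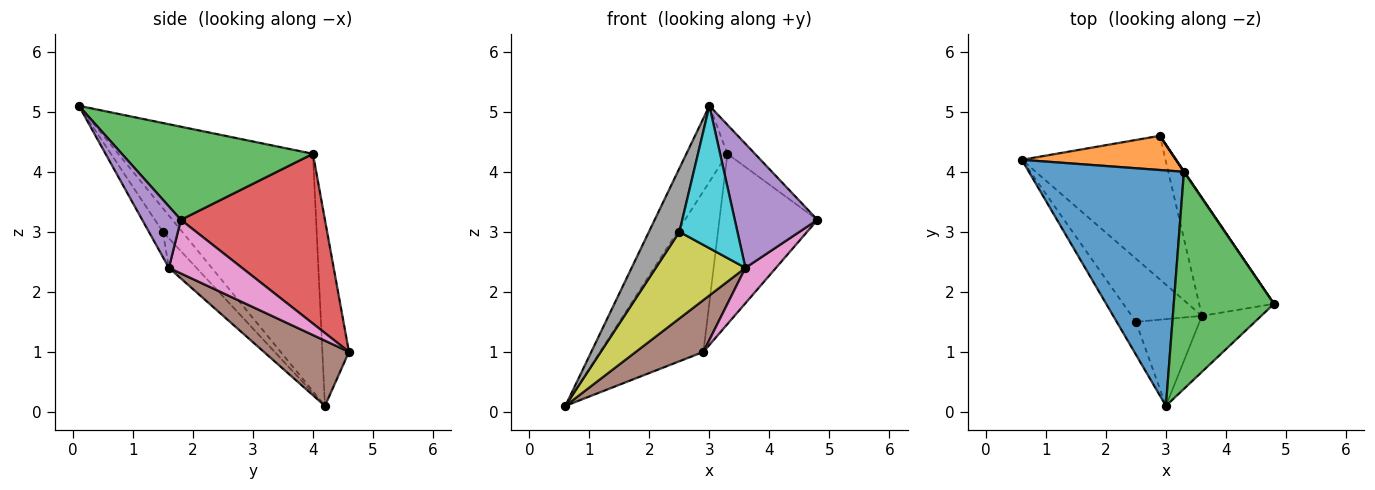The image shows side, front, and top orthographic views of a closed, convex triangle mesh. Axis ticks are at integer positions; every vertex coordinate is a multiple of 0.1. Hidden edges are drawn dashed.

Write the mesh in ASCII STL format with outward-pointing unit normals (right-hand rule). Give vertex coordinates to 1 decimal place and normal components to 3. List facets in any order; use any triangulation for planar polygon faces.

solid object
 facet normal -0.825 0.174 0.538
  outer loop
   vertex 3.3 4.0 4.3
   vertex 0.6 4.2 0.1
   vertex 3.0 0.1 5.1
  endloop
 endfacet
 facet normal -0.244 0.948 0.202
  outer loop
   vertex 3.3 4.0 4.3
   vertex 2.9 4.6 1.0
   vertex 0.6 4.2 0.1
  endloop
 endfacet
 facet normal 0.678 0.097 0.729
  outer loop
   vertex 3.3 4.0 4.3
   vertex 3.0 0.1 5.1
   vertex 4.8 1.8 3.2
  endloop
 endfacet
 facet normal 0.827 0.563 0.002
  outer loop
   vertex 3.3 4.0 4.3
   vertex 4.8 1.8 3.2
   vertex 2.9 4.6 1.0
  endloop
 endfacet
 facet normal 0.392 -0.838 -0.379
  outer loop
   vertex 3.6 1.6 2.4
   vertex 4.8 1.8 3.2
   vertex 3.0 0.1 5.1
  endloop
 endfacet
 facet normal 0.393 -0.312 -0.865
  outer loop
   vertex 3.6 1.6 2.4
   vertex 0.6 4.2 0.1
   vertex 2.9 4.6 1.0
  endloop
 endfacet
 facet normal 0.566 -0.237 -0.790
  outer loop
   vertex 3.6 1.6 2.4
   vertex 2.9 4.6 1.0
   vertex 4.8 1.8 3.2
  endloop
 endfacet
 facet normal -0.491 -0.774 -0.399
  outer loop
   vertex 2.5 1.5 3.0
   vertex 3.0 0.1 5.1
   vertex 0.6 4.2 0.1
  endloop
 endfacet
 facet normal -0.241 -0.784 -0.572
  outer loop
   vertex 2.5 1.5 3.0
   vertex 0.6 4.2 0.1
   vertex 3.6 1.6 2.4
  endloop
 endfacet
 facet normal -0.202 -0.836 -0.510
  outer loop
   vertex 2.5 1.5 3.0
   vertex 3.6 1.6 2.4
   vertex 3.0 0.1 5.1
  endloop
 endfacet
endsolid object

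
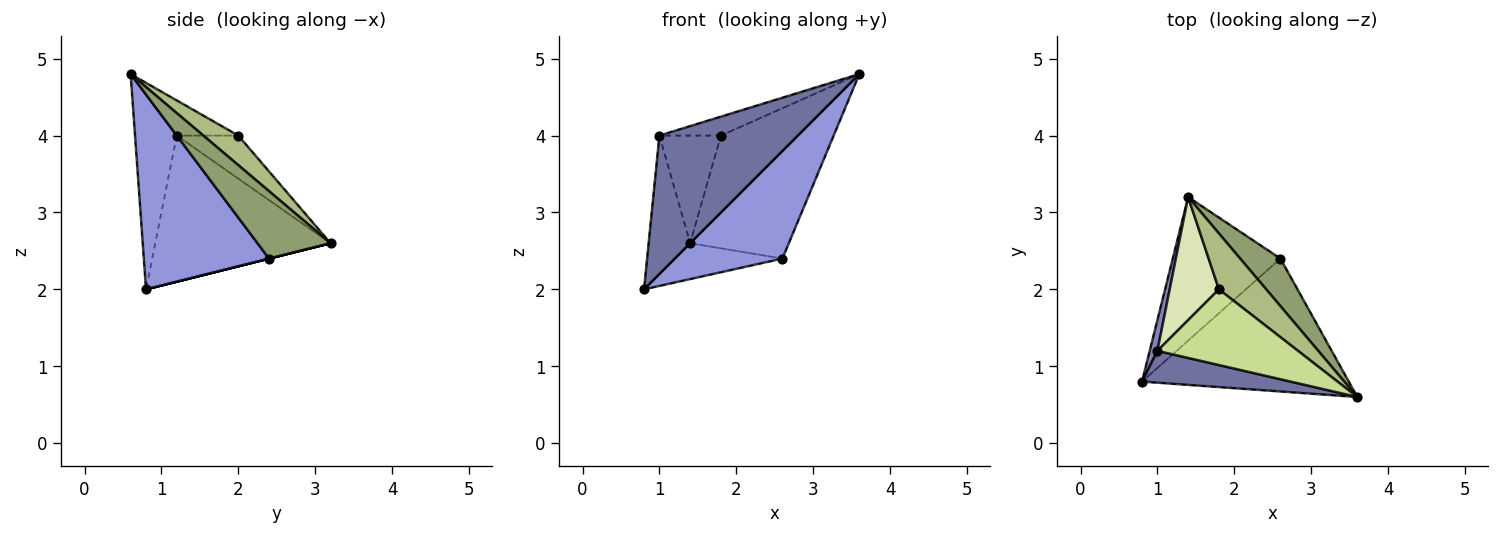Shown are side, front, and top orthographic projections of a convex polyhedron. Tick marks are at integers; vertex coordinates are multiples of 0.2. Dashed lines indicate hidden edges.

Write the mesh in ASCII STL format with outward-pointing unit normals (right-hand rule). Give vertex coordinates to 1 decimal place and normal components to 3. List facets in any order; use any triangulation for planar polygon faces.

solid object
 facet normal -0.282 -0.935 0.215
  outer loop
   vertex 1.0 1.2 4.0
   vertex 0.8 0.8 2.0
   vertex 3.6 0.6 4.8
  endloop
 endfacet
 facet normal -0.972 0.230 0.051
  outer loop
   vertex 1.0 1.2 4.0
   vertex 1.4 3.2 2.6
   vertex 0.8 0.8 2.0
  endloop
 endfacet
 facet normal 0.591 -0.508 -0.627
  outer loop
   vertex 2.6 2.4 2.4
   vertex 3.6 0.6 4.8
   vertex 0.8 0.8 2.0
  endloop
 endfacet
 facet normal 0.000 0.243 -0.970
  outer loop
   vertex 2.6 2.4 2.4
   vertex 0.8 0.8 2.0
   vertex 1.4 3.2 2.6
  endloop
 endfacet
 facet normal 0.561 0.757 0.334
  outer loop
   vertex 2.6 2.4 2.4
   vertex 1.4 3.2 2.6
   vertex 3.6 0.6 4.8
  endloop
 endfacet
 facet normal 0.345 0.759 0.552
  outer loop
   vertex 1.8 2.0 4.0
   vertex 3.6 0.6 4.8
   vertex 1.4 3.2 2.6
  endloop
 endfacet
 facet normal -0.236 0.236 0.943
  outer loop
   vertex 1.8 2.0 4.0
   vertex 1.0 1.2 4.0
   vertex 3.6 0.6 4.8
  endloop
 endfacet
 facet normal -0.550 0.550 0.629
  outer loop
   vertex 1.8 2.0 4.0
   vertex 1.4 3.2 2.6
   vertex 1.0 1.2 4.0
  endloop
 endfacet
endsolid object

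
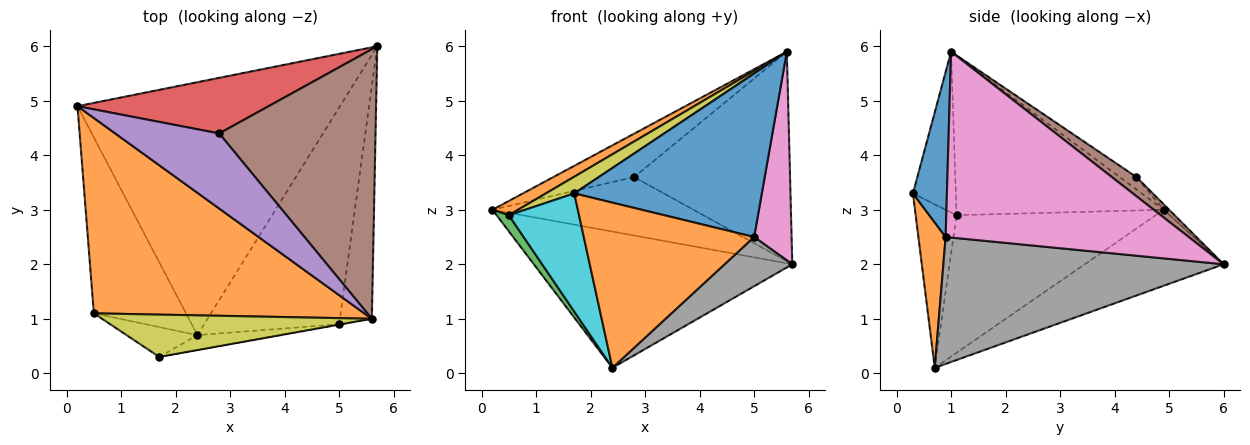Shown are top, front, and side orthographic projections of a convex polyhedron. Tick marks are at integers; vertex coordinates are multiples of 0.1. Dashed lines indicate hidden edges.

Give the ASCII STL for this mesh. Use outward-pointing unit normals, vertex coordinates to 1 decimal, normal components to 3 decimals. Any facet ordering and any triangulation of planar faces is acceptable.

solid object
 facet normal -0.247 0.460 -0.853
  outer loop
   vertex 2.4 0.7 0.1
   vertex 0.2 4.9 3.0
   vertex 5.7 6.0 2.0
  endloop
 endfacet
 facet normal -0.507 -0.063 0.860
  outer loop
   vertex 0.5 1.1 2.9
   vertex 5.6 1.0 5.9
   vertex 0.2 4.9 3.0
  endloop
 endfacet
 facet normal -0.830 -0.051 -0.556
  outer loop
   vertex 0.5 1.1 2.9
   vertex 0.2 4.9 3.0
   vertex 2.4 0.7 0.1
  endloop
 endfacet
 facet normal -0.020 0.725 0.689
  outer loop
   vertex 2.8 4.4 3.6
   vertex 5.7 6.0 2.0
   vertex 0.2 4.9 3.0
  endloop
 endfacet
 facet normal -0.103 0.498 0.861
  outer loop
   vertex 2.8 4.4 3.6
   vertex 0.2 4.9 3.0
   vertex 5.6 1.0 5.9
  endloop
 endfacet
 facet normal 0.096 0.611 0.786
  outer loop
   vertex 2.8 4.4 3.6
   vertex 5.6 1.0 5.9
   vertex 5.7 6.0 2.0
  endloop
 endfacet
 facet normal 0.974 -0.150 -0.168
  outer loop
   vertex 5.0 0.9 2.5
   vertex 5.7 6.0 2.0
   vertex 5.6 1.0 5.9
  endloop
 endfacet
 facet normal 0.676 -0.163 -0.719
  outer loop
   vertex 5.0 0.9 2.5
   vertex 2.4 0.7 0.1
   vertex 5.7 6.0 2.0
  endloop
 endfacet
 facet normal -0.485 -0.321 0.814
  outer loop
   vertex 1.7 0.3 3.3
   vertex 5.6 1.0 5.9
   vertex 0.5 1.1 2.9
  endloop
 endfacet
 facet normal -0.492 -0.844 -0.213
  outer loop
   vertex 1.7 0.3 3.3
   vertex 0.5 1.1 2.9
   vertex 2.4 0.7 0.1
  endloop
 endfacet
 facet normal 0.178 -0.984 -0.003
  outer loop
   vertex 1.7 0.3 3.3
   vertex 5.0 0.9 2.5
   vertex 5.6 1.0 5.9
  endloop
 endfacet
 facet normal 0.157 -0.984 -0.089
  outer loop
   vertex 1.7 0.3 3.3
   vertex 2.4 0.7 0.1
   vertex 5.0 0.9 2.5
  endloop
 endfacet
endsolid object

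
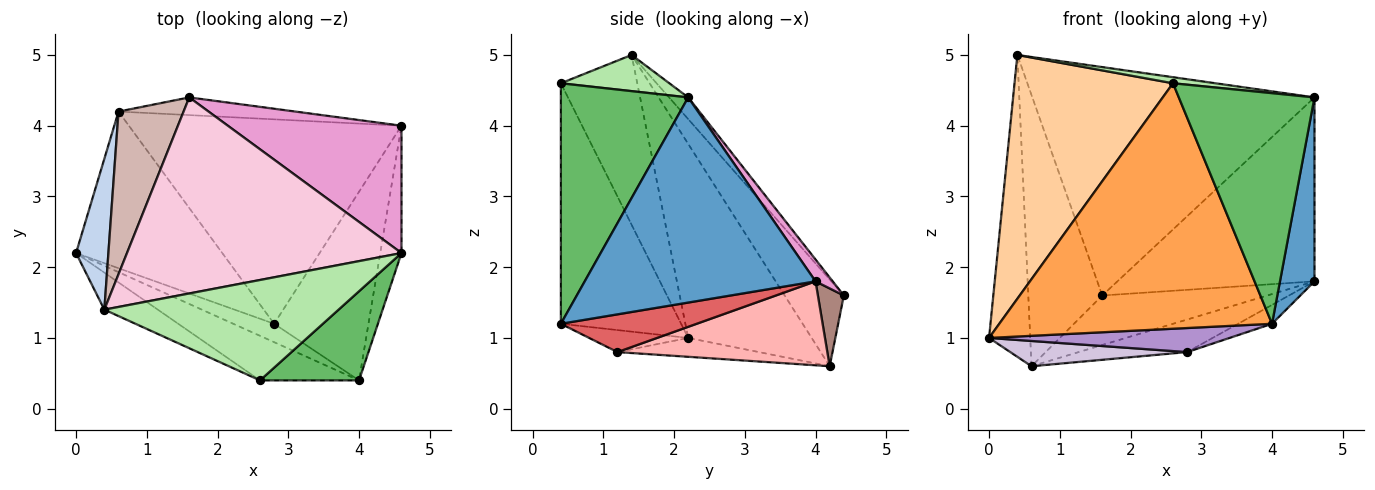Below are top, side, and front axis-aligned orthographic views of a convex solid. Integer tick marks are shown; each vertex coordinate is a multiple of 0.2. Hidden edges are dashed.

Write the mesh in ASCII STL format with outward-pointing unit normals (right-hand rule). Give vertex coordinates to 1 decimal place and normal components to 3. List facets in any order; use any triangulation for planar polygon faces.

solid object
 facet normal 0.984 -0.147 -0.102
  outer loop
   vertex 4.6 2.2 4.4
   vertex 4.0 0.4 1.2
   vertex 4.6 4.0 1.8
  endloop
 endfacet
 facet normal -0.937 0.312 0.156
  outer loop
   vertex 0.6 4.2 0.6
   vertex 0.0 2.2 1.0
   vertex 0.4 1.4 5.0
  endloop
 endfacet
 facet normal -0.398 -0.903 -0.164
  outer loop
   vertex 2.6 0.4 4.6
   vertex 0.0 2.2 1.0
   vertex 4.0 0.4 1.2
  endloop
 endfacet
 facet normal -0.430 -0.892 -0.135
  outer loop
   vertex 2.6 0.4 4.6
   vertex 0.4 1.4 5.0
   vertex 0.0 2.2 1.0
  endloop
 endfacet
 facet normal 0.659 -0.702 0.271
  outer loop
   vertex 2.6 0.4 4.6
   vertex 4.0 0.4 1.2
   vertex 4.6 2.2 4.4
  endloop
 endfacet
 facet normal 0.152 -0.060 0.987
  outer loop
   vertex 2.6 0.4 4.6
   vertex 4.6 2.2 4.4
   vertex 0.4 1.4 5.0
  endloop
 endfacet
 facet normal 0.370 0.092 -0.925
  outer loop
   vertex 2.8 1.2 0.8
   vertex 4.6 4.0 1.8
   vertex 4.0 0.4 1.2
  endloop
 endfacet
 facet normal 0.291 0.150 -0.945
  outer loop
   vertex 2.8 1.2 0.8
   vertex 0.6 4.2 0.6
   vertex 4.6 4.0 1.8
  endloop
 endfacet
 facet normal -0.311 -0.755 -0.577
  outer loop
   vertex 2.8 1.2 0.8
   vertex 4.0 0.4 1.2
   vertex 0.0 2.2 1.0
  endloop
 endfacet
 facet normal -0.126 -0.158 -0.979
  outer loop
   vertex 2.8 1.2 0.8
   vertex 0.0 2.2 1.0
   vertex 0.6 4.2 0.6
  endloop
 endfacet
 facet normal 0.146 0.932 -0.333
  outer loop
   vertex 1.6 4.4 1.6
   vertex 4.6 4.0 1.8
   vertex 0.6 4.2 0.6
  endloop
 endfacet
 facet normal -0.566 0.707 0.424
  outer loop
   vertex 1.6 4.4 1.6
   vertex 0.6 4.2 0.6
   vertex 0.4 1.4 5.0
  endloop
 endfacet
 facet normal 0.071 0.820 0.568
  outer loop
   vertex 1.6 4.4 1.6
   vertex 4.6 2.2 4.4
   vertex 4.6 4.0 1.8
  endloop
 endfacet
 facet normal -0.051 0.758 0.650
  outer loop
   vertex 1.6 4.4 1.6
   vertex 0.4 1.4 5.0
   vertex 4.6 2.2 4.4
  endloop
 endfacet
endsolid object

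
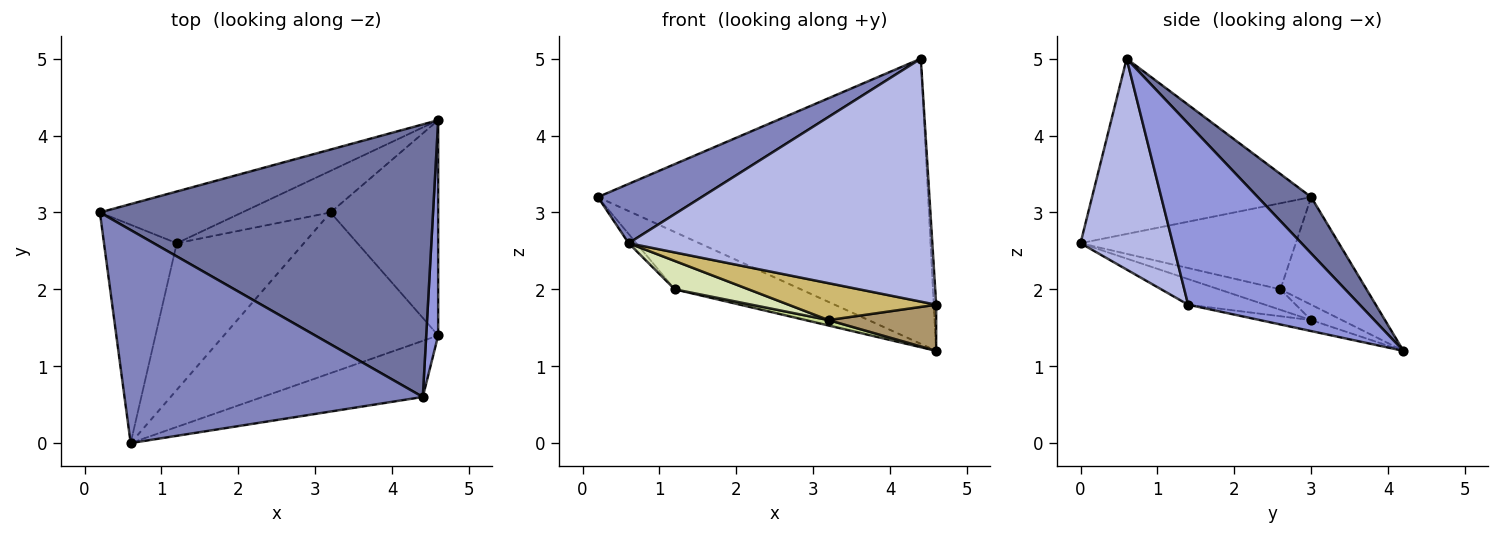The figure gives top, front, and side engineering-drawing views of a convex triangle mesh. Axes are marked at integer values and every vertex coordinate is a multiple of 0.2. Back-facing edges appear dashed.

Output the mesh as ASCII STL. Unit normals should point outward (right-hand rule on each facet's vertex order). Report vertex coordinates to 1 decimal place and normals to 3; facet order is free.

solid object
 facet normal 0.116 0.718 0.686
  outer loop
   vertex 4.4 0.6 5.0
   vertex 4.6 4.2 1.2
   vertex 0.2 3.0 3.2
  endloop
 endfacet
 facet normal -0.493 -0.233 0.838
  outer loop
   vertex 0.6 0.0 2.6
   vertex 4.4 0.6 5.0
   vertex 0.2 3.0 3.2
  endloop
 endfacet
 facet normal 0.998 0.014 0.066
  outer loop
   vertex 4.6 1.4 1.8
   vertex 4.6 4.2 1.2
   vertex 4.4 0.6 5.0
  endloop
 endfacet
 facet normal 0.284 -0.934 -0.216
  outer loop
   vertex 4.6 1.4 1.8
   vertex 4.4 0.6 5.0
   vertex 0.6 0.0 2.6
  endloop
 endfacet
 facet normal -0.452 0.662 -0.598
  outer loop
   vertex 1.2 2.6 2.0
   vertex 0.2 3.0 3.2
   vertex 4.6 4.2 1.2
  endloop
 endfacet
 facet normal -0.763 0.027 -0.645
  outer loop
   vertex 1.2 2.6 2.0
   vertex 0.6 0.0 2.6
   vertex 0.2 3.0 3.2
  endloop
 endfacet
 facet normal -0.170 -0.127 -0.977
  outer loop
   vertex 3.2 3.0 1.6
   vertex 1.2 2.6 2.0
   vertex 4.6 4.2 1.2
  endloop
 endfacet
 facet normal -0.156 -0.188 -0.970
  outer loop
   vertex 3.2 3.0 1.6
   vertex 0.6 0.0 2.6
   vertex 1.2 2.6 2.0
  endloop
 endfacet
 facet normal -0.099 -0.208 -0.973
  outer loop
   vertex 3.2 3.0 1.6
   vertex 4.6 4.2 1.2
   vertex 4.6 1.4 1.8
  endloop
 endfacet
 facet normal -0.116 -0.222 -0.968
  outer loop
   vertex 3.2 3.0 1.6
   vertex 4.6 1.4 1.8
   vertex 0.6 0.0 2.6
  endloop
 endfacet
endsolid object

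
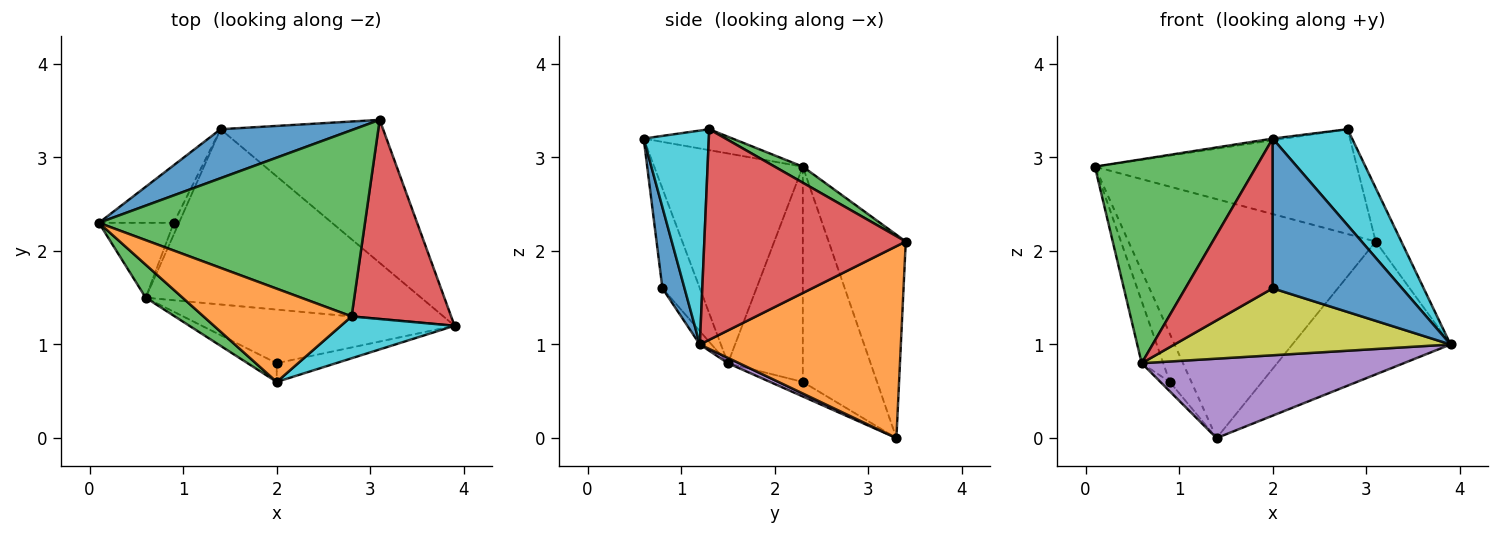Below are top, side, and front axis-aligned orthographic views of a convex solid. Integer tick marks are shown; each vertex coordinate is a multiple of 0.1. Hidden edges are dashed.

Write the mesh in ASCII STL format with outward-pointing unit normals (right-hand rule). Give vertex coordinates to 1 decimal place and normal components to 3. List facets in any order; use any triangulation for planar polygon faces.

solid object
 facet normal -0.292 0.937 0.192
  outer loop
   vertex 1.4 3.3 0.0
   vertex 0.1 2.3 2.9
   vertex 3.1 3.4 2.1
  endloop
 endfacet
 facet normal 0.654 0.515 -0.554
  outer loop
   vertex 1.4 3.3 0.0
   vertex 3.1 3.4 2.1
   vertex 3.9 1.2 1.0
  endloop
 endfacet
 facet normal 0.052 0.490 0.870
  outer loop
   vertex 2.8 1.3 3.3
   vertex 3.1 3.4 2.1
   vertex 0.1 2.3 2.9
  endloop
 endfacet
 facet normal 0.898 0.114 0.425
  outer loop
   vertex 2.8 1.3 3.3
   vertex 3.9 1.2 1.0
   vertex 3.1 3.4 2.1
  endloop
 endfacet
 facet normal 0.018 -0.413 -0.911
  outer loop
   vertex 0.6 1.5 0.8
   vertex 1.4 3.3 0.0
   vertex 3.9 1.2 1.0
  endloop
 endfacet
 facet normal -0.911 0.265 -0.317
  outer loop
   vertex 0.9 2.3 0.6
   vertex 0.1 2.3 2.9
   vertex 1.4 3.3 0.0
  endloop
 endfacet
 facet normal -0.911 0.263 -0.317
  outer loop
   vertex 0.9 2.3 0.6
   vertex 0.6 1.5 0.8
   vertex 0.1 2.3 2.9
  endloop
 endfacet
 facet normal -0.909 0.260 -0.325
  outer loop
   vertex 0.9 2.3 0.6
   vertex 1.4 3.3 0.0
   vertex 0.6 1.5 0.8
  endloop
 endfacet
 facet normal -0.033 -0.780 -0.625
  outer loop
   vertex 2.0 0.8 1.6
   vertex 0.6 1.5 0.8
   vertex 3.9 1.2 1.0
  endloop
 endfacet
 facet normal 0.601 -0.733 0.319
  outer loop
   vertex 2.0 0.6 3.2
   vertex 3.9 1.2 1.0
   vertex 2.8 1.3 3.3
  endloop
 endfacet
 facet normal 0.167 -0.978 -0.122
  outer loop
   vertex 2.0 0.6 3.2
   vertex 2.0 0.8 1.6
   vertex 3.9 1.2 1.0
  endloop
 endfacet
 facet normal -0.140 0.018 0.990
  outer loop
   vertex 2.0 0.6 3.2
   vertex 2.8 1.3 3.3
   vertex 0.1 2.3 2.9
  endloop
 endfacet
 facet normal -0.672 -0.731 0.118
  outer loop
   vertex 2.0 0.6 3.2
   vertex 0.1 2.3 2.9
   vertex 0.6 1.5 0.8
  endloop
 endfacet
 facet normal -0.391 -0.913 -0.114
  outer loop
   vertex 2.0 0.6 3.2
   vertex 0.6 1.5 0.8
   vertex 2.0 0.8 1.6
  endloop
 endfacet
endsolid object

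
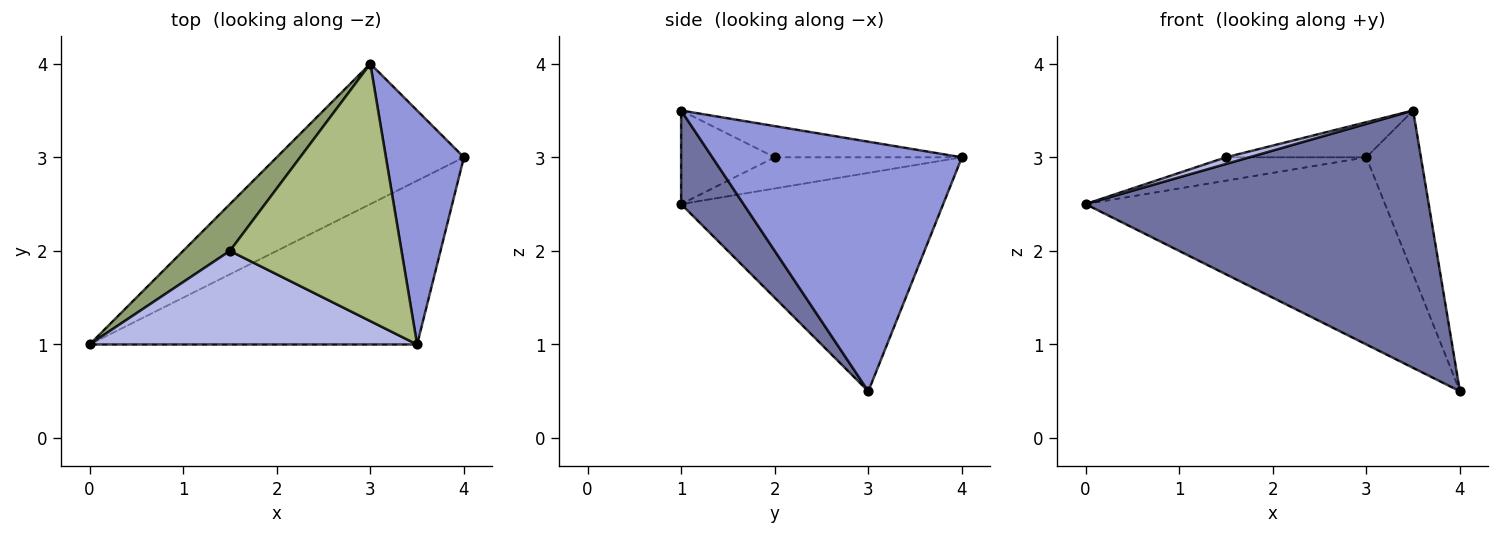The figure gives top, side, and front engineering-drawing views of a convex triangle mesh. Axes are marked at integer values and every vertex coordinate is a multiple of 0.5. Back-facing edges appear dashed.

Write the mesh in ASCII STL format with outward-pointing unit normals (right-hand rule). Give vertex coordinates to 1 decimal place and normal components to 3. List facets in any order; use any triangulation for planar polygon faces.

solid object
 facet normal 0.152 -0.834 -0.531
  outer loop
   vertex 3.5 1.0 3.5
   vertex 0.0 1.0 2.5
   vertex 4.0 3.0 0.5
  endloop
 endfacet
 facet normal -0.573 0.655 -0.492
  outer loop
   vertex 3.0 4.0 3.0
   vertex 4.0 3.0 0.5
   vertex 0.0 1.0 2.5
  endloop
 endfacet
 facet normal 0.934 0.204 0.292
  outer loop
   vertex 3.0 4.0 3.0
   vertex 3.5 1.0 3.5
   vertex 4.0 3.0 0.5
  endloop
 endfacet
 facet normal -0.274 -0.069 0.959
  outer loop
   vertex 1.5 2.0 3.0
   vertex 0.0 1.0 2.5
   vertex 3.5 1.0 3.5
  endloop
 endfacet
 facet normal -0.512 0.384 0.768
  outer loop
   vertex 1.5 2.0 3.0
   vertex 3.0 4.0 3.0
   vertex 0.0 1.0 2.5
  endloop
 endfacet
 facet normal -0.177 0.133 0.975
  outer loop
   vertex 1.5 2.0 3.0
   vertex 3.5 1.0 3.5
   vertex 3.0 4.0 3.0
  endloop
 endfacet
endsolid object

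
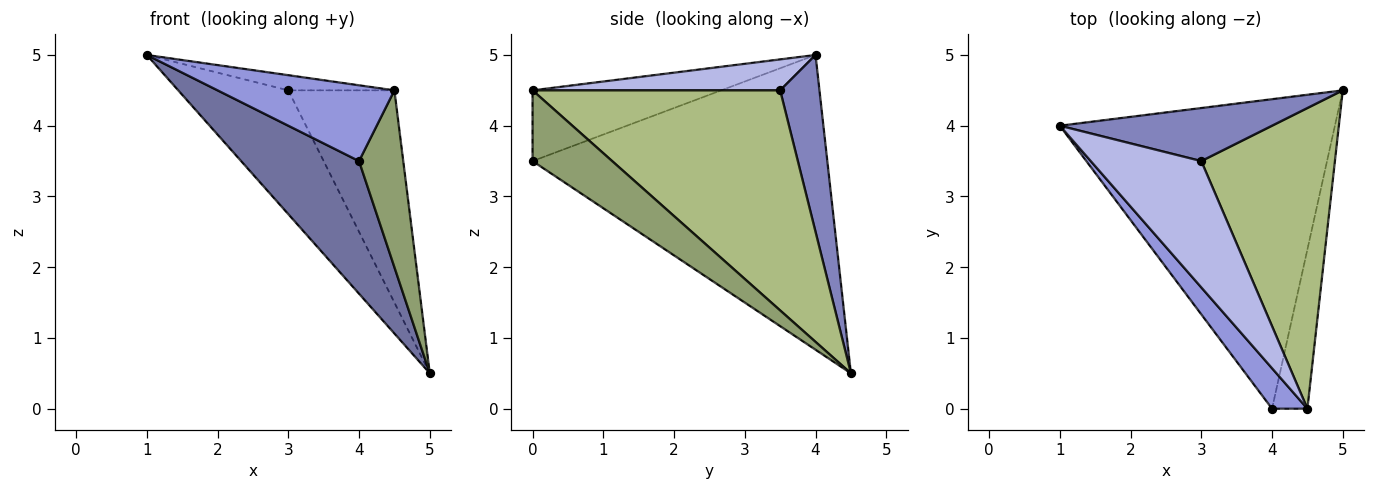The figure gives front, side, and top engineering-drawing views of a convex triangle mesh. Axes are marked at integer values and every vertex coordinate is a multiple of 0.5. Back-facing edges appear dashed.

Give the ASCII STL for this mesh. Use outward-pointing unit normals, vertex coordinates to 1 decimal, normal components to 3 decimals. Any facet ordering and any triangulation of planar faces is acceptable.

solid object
 facet normal -0.702 -0.281 -0.655
  outer loop
   vertex 4.0 0.0 3.5
   vertex 1.0 4.0 5.0
   vertex 5.0 4.5 0.5
  endloop
 endfacet
 facet normal 0.312 0.873 0.374
  outer loop
   vertex 3.0 3.5 4.5
   vertex 5.0 4.5 0.5
   vertex 1.0 4.0 5.0
  endloop
 endfacet
 facet normal -0.685 -0.643 0.343
  outer loop
   vertex 4.5 0.0 4.5
   vertex 1.0 4.0 5.0
   vertex 4.0 0.0 3.5
  endloop
 endfacet
 facet normal 0.268 0.115 0.957
  outer loop
   vertex 4.5 0.0 4.5
   vertex 3.0 3.5 4.5
   vertex 1.0 4.0 5.0
  endloop
 endfacet
 facet normal 0.801 -0.445 -0.400
  outer loop
   vertex 4.5 0.0 4.5
   vertex 4.0 0.0 3.5
   vertex 5.0 4.5 0.5
  endloop
 endfacet
 facet normal 0.803 0.344 0.487
  outer loop
   vertex 4.5 0.0 4.5
   vertex 5.0 4.5 0.5
   vertex 3.0 3.5 4.5
  endloop
 endfacet
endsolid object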